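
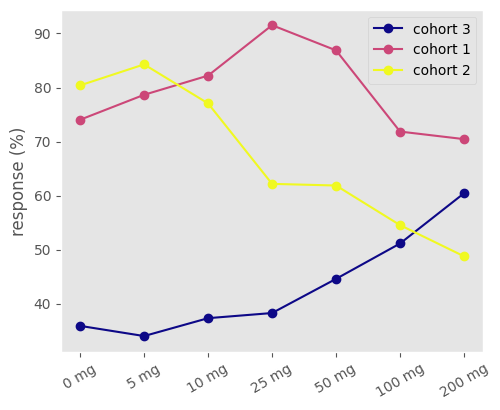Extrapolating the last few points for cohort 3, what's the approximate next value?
Last three: 45, 50, 60 → slope ≈ 7.5/step → next ≈ 67.5.

≈ 67.5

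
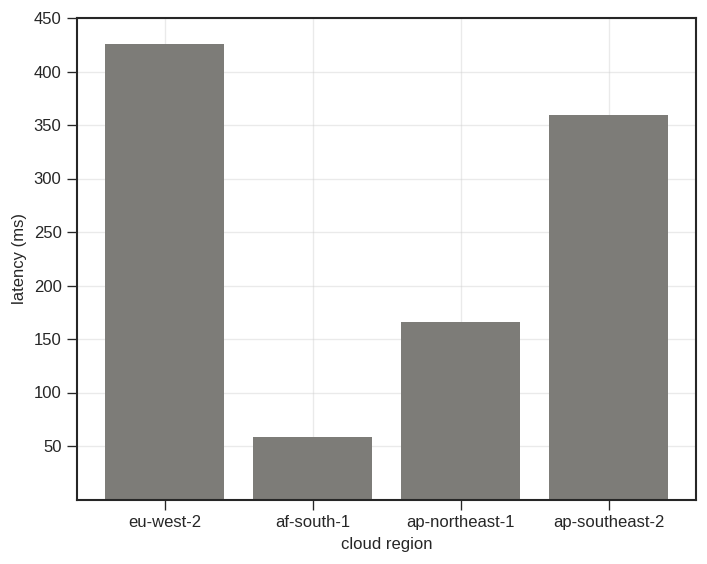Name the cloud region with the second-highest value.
ap-southeast-2

Top 3: eu-west-2 ≈ 450, ap-southeast-2 ≈ 350, ap-northeast-1 ≈ 150.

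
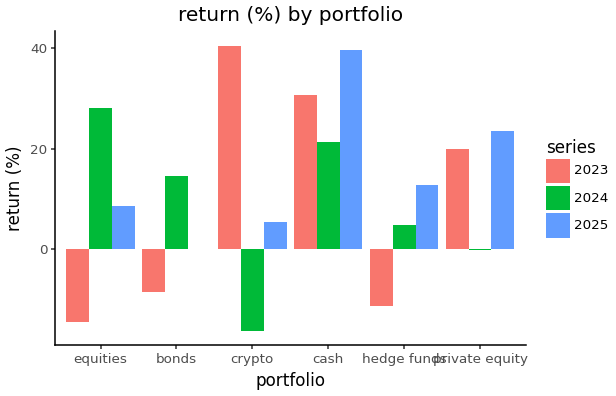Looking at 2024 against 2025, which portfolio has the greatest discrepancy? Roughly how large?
private equity: 2024 ≈ 0, 2025 ≈ 25 → gap ≈ 25. Next-largest (crypto) is only ≈ 20.

private equity, ≈ 25 %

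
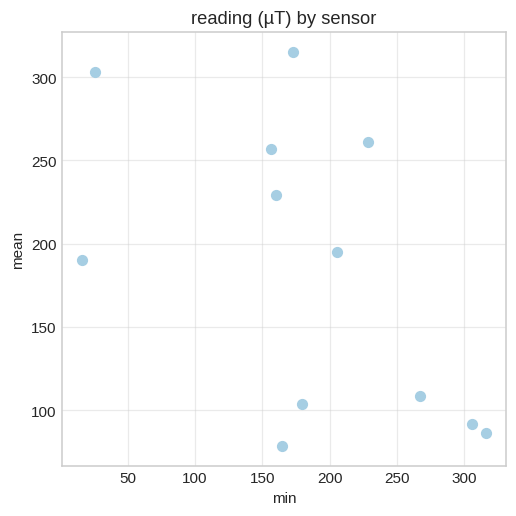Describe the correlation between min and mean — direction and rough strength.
Points are negatively correlated; moderate (|r| ≈ 0.5).

negative, moderate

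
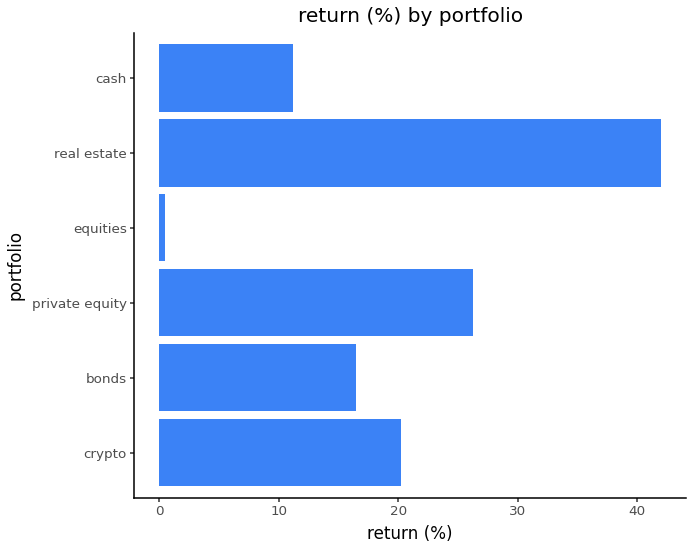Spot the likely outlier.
real estate

real estate ≈ 40; the rest sit between ≈ 0 and ≈ 25.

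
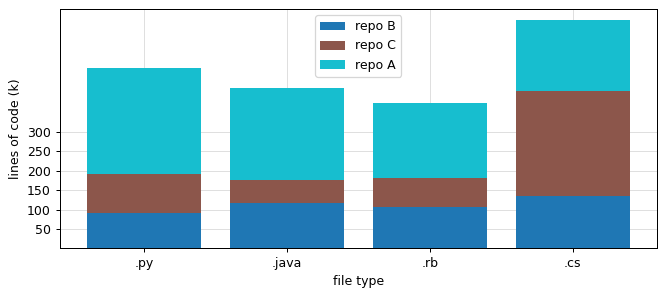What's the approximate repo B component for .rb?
≈ 100

repo B top ≈ 100, bottom ≈ 0; segment ≈ 100.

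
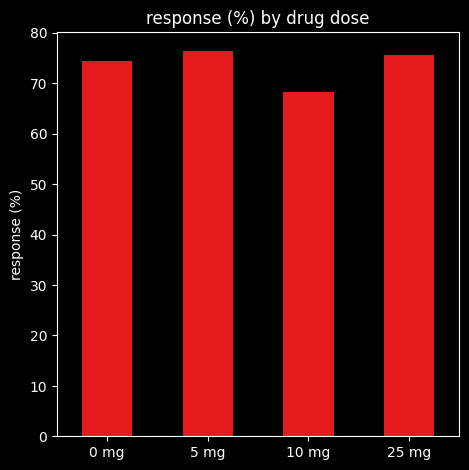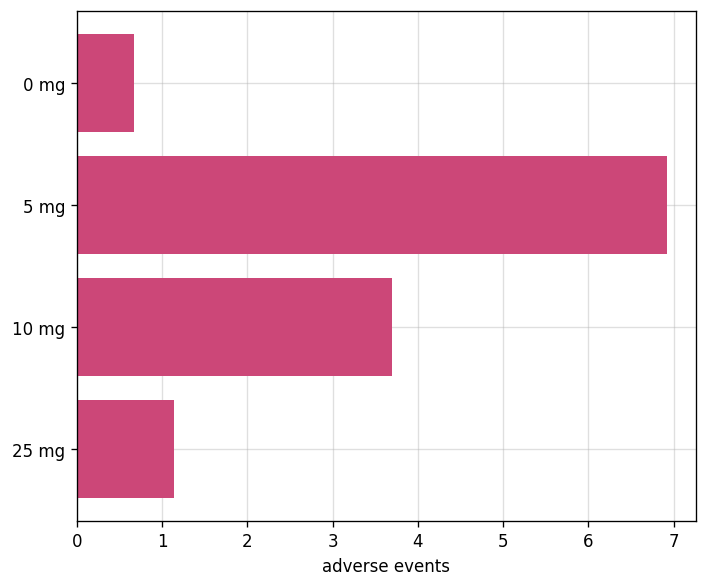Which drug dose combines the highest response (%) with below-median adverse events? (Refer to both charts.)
Chart 2 median adverse events ≈ 2; below-median drug doses: 0 mg, 25 mg. Among those, 25 mg has the highest response (%) (≈ 80).

25 mg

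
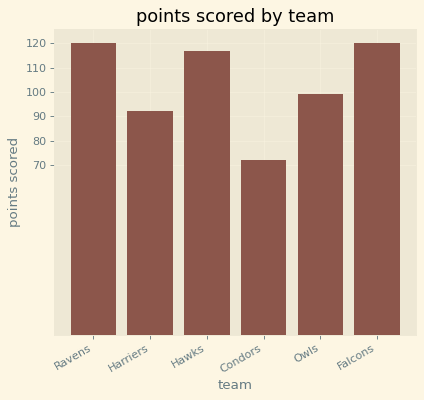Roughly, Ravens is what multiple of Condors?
Ravens ≈ 120, Condors ≈ 70; 120/70 ≈ 1.71.

≈ 1.71×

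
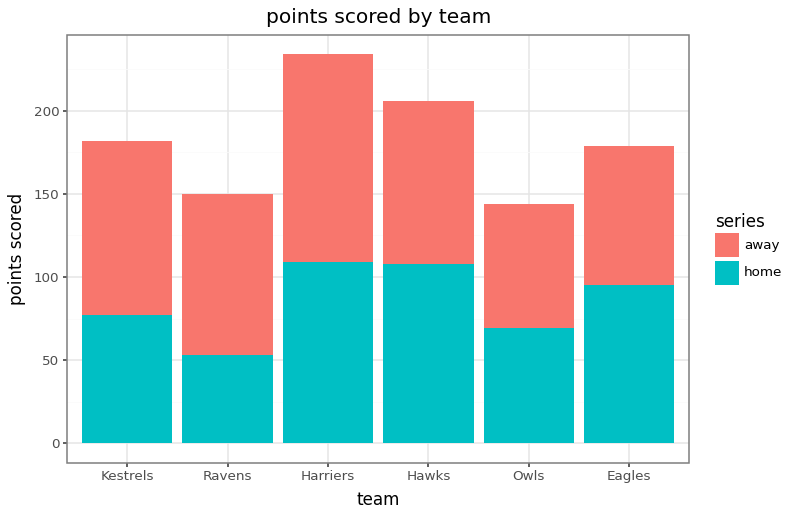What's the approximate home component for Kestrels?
≈ 80

home top ≈ 80, bottom ≈ 0; segment ≈ 80.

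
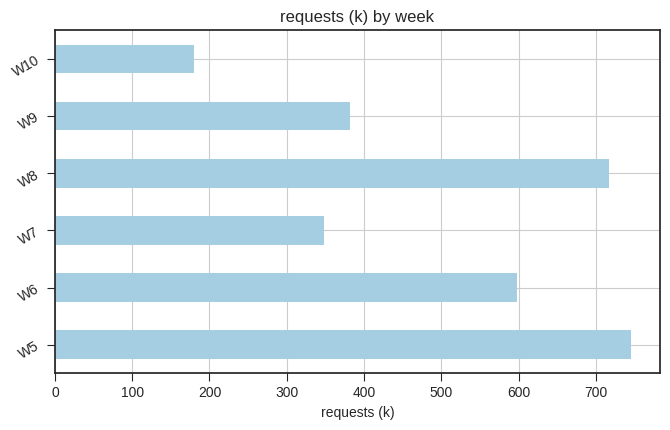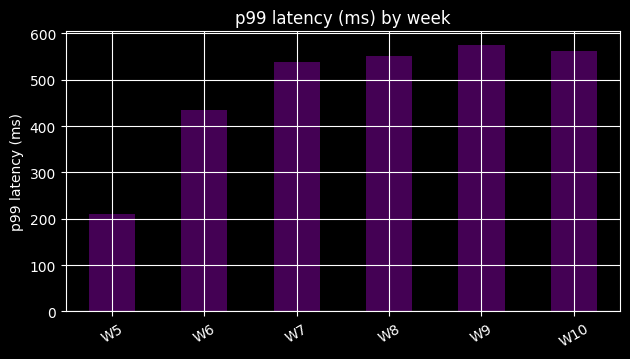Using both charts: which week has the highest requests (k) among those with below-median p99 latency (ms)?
W5

Chart 2 median p99 latency (ms) ≈ 500; below-median weeks: W5, W6, W7. Among those, W5 has the highest requests (k) (≈ 700).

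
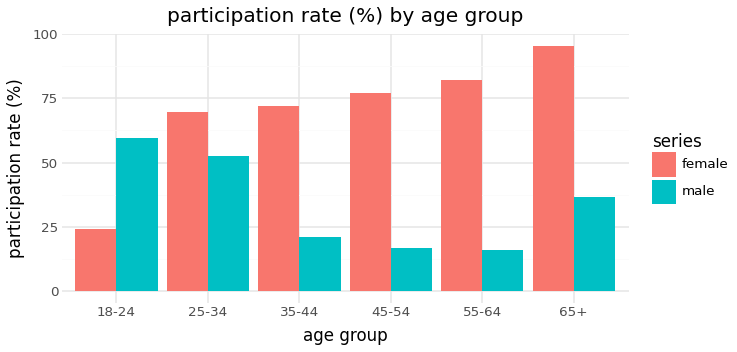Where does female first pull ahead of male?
18-24: female ≈ 20 vs male ≈ 60 (not yet); 25-34: female ≈ 70 vs male ≈ 50 (first crossover).

25-34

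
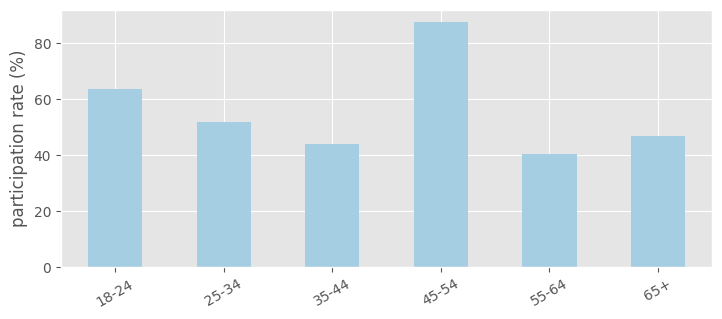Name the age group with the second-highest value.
18-24

Top 3: 45-54 ≈ 90, 18-24 ≈ 60, 25-34 ≈ 50.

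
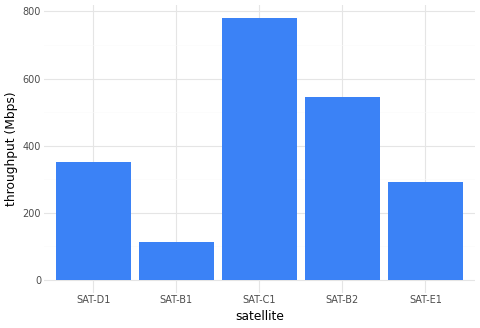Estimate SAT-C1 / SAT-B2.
SAT-C1 ≈ 800, SAT-B2 ≈ 500; 800/500 ≈ 1.6.

≈ 1.6×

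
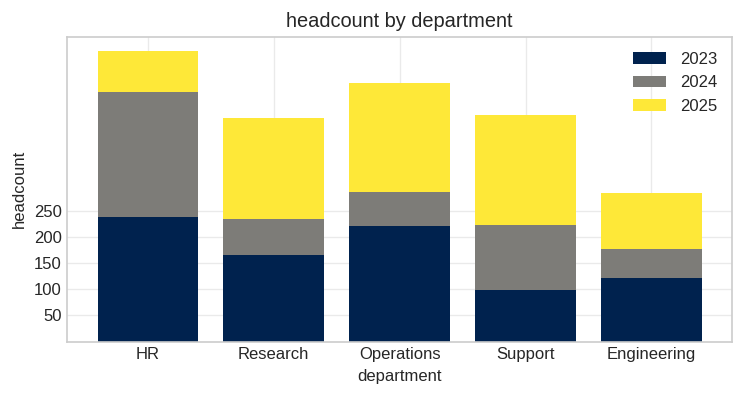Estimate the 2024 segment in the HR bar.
≈ 250

2024 top ≈ 500, bottom ≈ 250; segment ≈ 250.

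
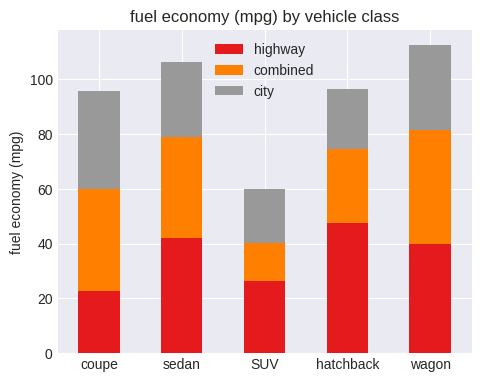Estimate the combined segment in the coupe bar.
≈ 40

combined top ≈ 60, bottom ≈ 20; segment ≈ 40.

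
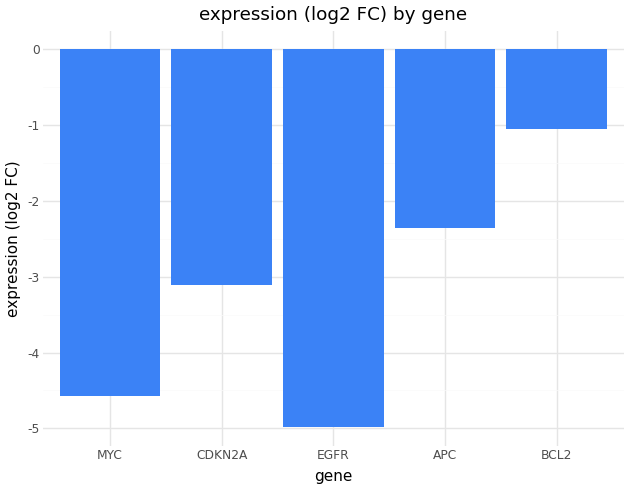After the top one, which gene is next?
APC

Top 3: BCL2 ≈ -1.0, APC ≈ -2.5, CDKN2A ≈ -3.0.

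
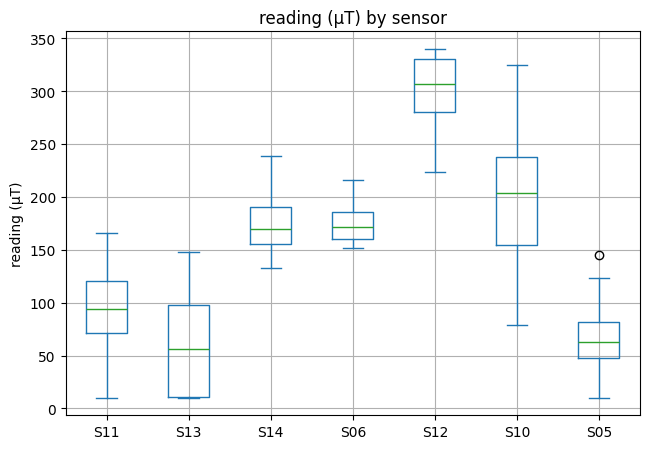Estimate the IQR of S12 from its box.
Q3 ≈ 325, Q1 ≈ 275; IQR ≈ 50.

≈ 50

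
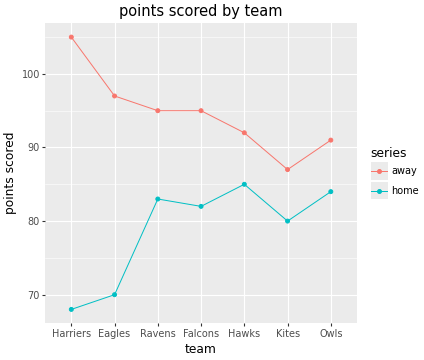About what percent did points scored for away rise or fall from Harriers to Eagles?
≈ -9.5%

Harriers ≈ 105, Eagles ≈ 95; (95 − 105) / 105 ≈ -9.5%.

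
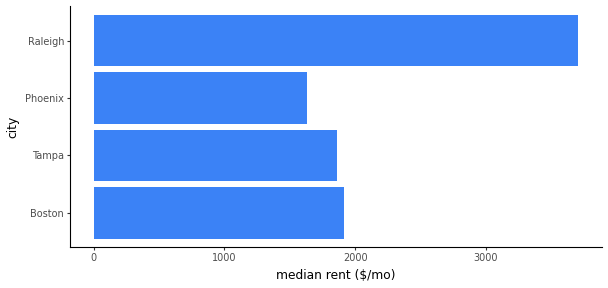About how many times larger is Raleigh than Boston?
Raleigh ≈ 3500, Boston ≈ 2000; 3500/2000 ≈ 1.75.

≈ 1.75×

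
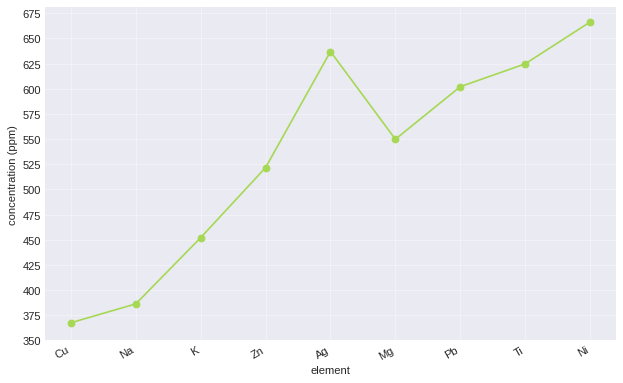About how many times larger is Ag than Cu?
≈ 1.67×

Ag ≈ 625, Cu ≈ 375; 625/375 ≈ 1.67.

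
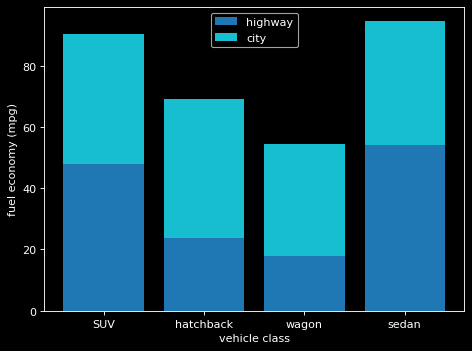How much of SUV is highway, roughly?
highway top ≈ 50, bottom ≈ 0; segment ≈ 50.

≈ 50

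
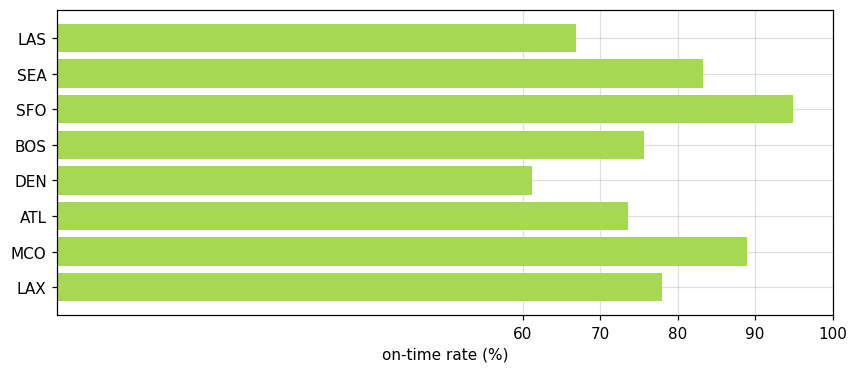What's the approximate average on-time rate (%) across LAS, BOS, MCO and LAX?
≈ 80

(70 + 80 + 90 + 80) / 4 ≈ 80.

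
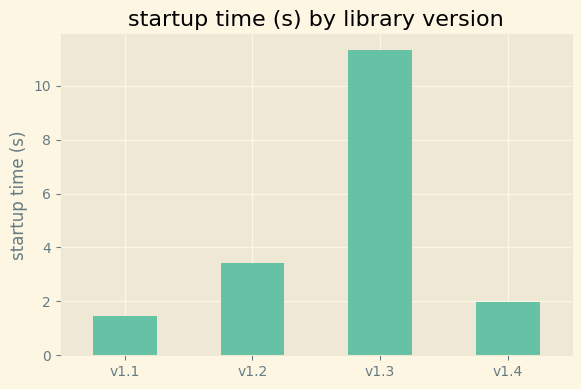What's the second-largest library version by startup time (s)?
v1.2

Top 3: v1.3 ≈ 11, v1.2 ≈ 3, v1.4 ≈ 2.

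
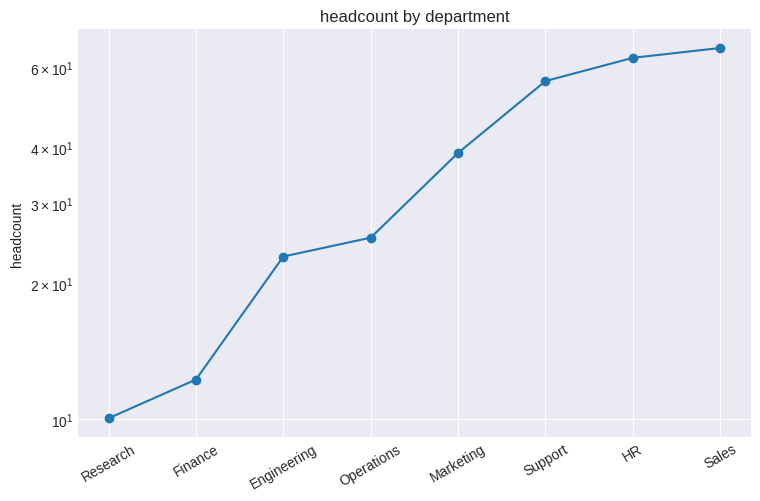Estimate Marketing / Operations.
Marketing ≈ 40, Operations ≈ 25; 40/25 ≈ 1.6.

≈ 1.6×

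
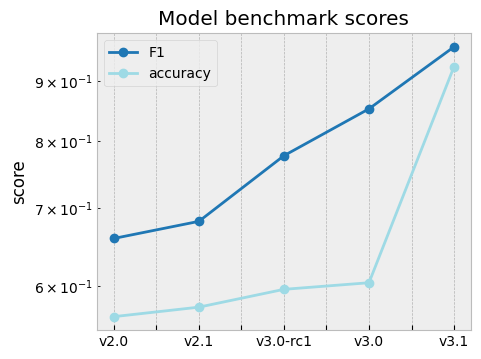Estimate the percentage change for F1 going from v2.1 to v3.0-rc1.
≈ +14.3%

v2.1 ≈ 0.70, v3.0-rc1 ≈ 0.80; (0.80 − 0.70) / 0.70 ≈ +14.3%.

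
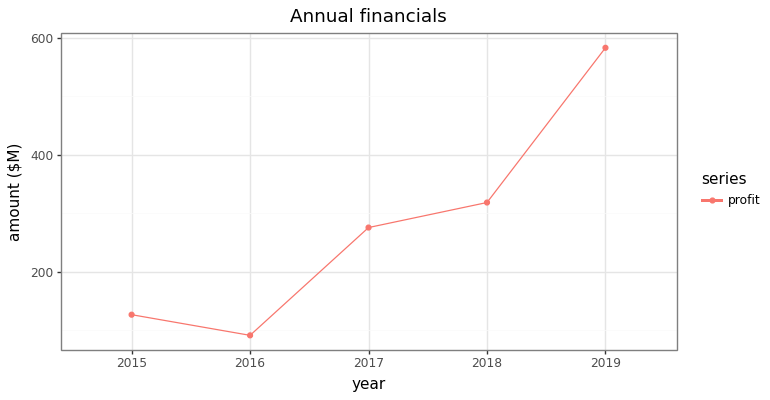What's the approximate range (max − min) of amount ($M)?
≈ 500

Max 2019 ≈ 600, min 2016 ≈ 100; range ≈ 500.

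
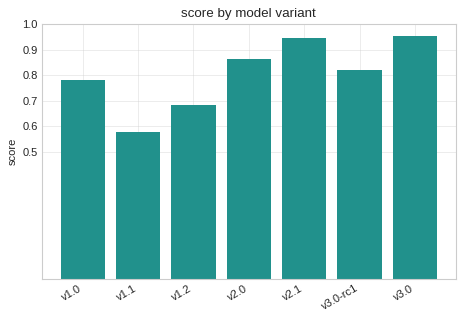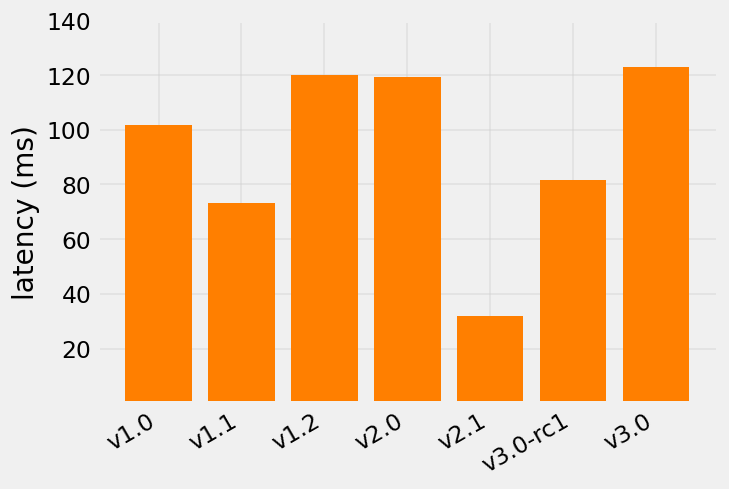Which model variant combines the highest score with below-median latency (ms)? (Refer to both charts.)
Chart 2 median latency (ms) ≈ 100; below-median model variants: v1.1, v2.1, v3.0-rc1. Among those, v2.1 has the highest score (≈ 0.9).

v2.1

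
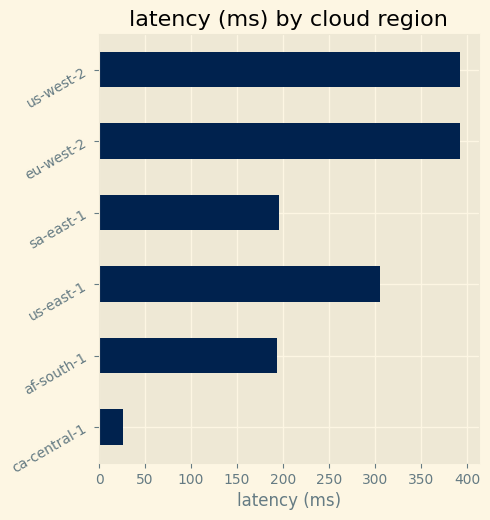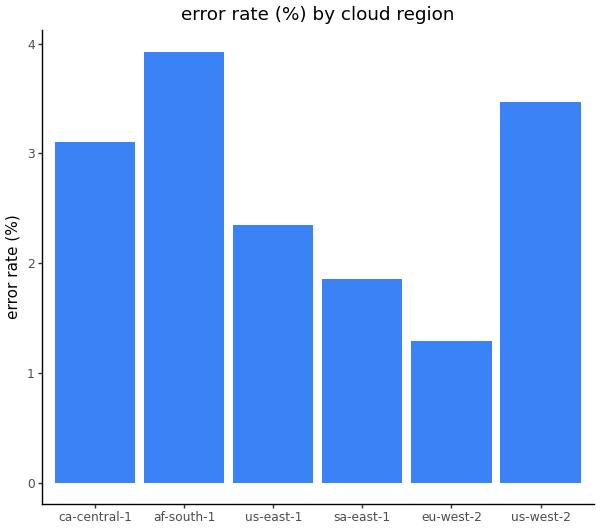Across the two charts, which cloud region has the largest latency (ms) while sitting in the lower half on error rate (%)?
eu-west-2

Chart 2 median error rate (%) ≈ 2.5; below-median cloud regions: us-east-1, sa-east-1, eu-west-2. Among those, eu-west-2 has the highest latency (ms) (≈ 400).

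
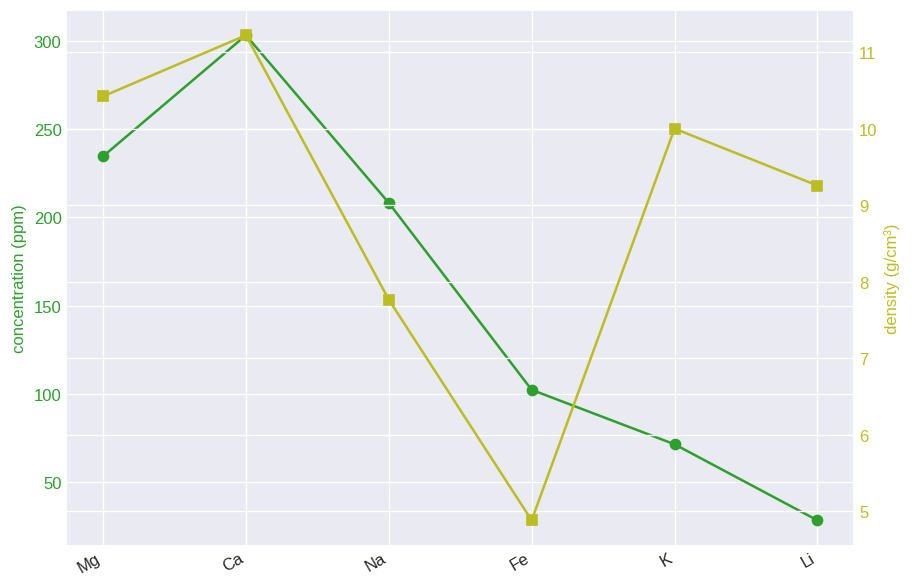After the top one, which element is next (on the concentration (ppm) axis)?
Mg

Top 3 (on the concentration (ppm) axis): Ca ≈ 300, Mg ≈ 225, Na ≈ 200.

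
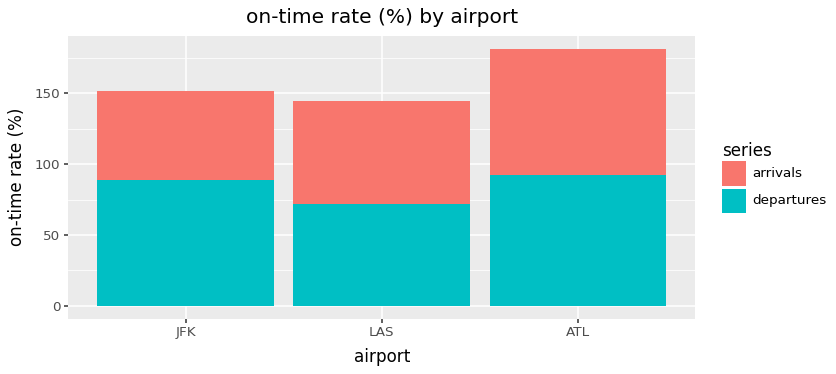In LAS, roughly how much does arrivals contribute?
≈ 60

arrivals top ≈ 140, bottom ≈ 80; segment ≈ 60.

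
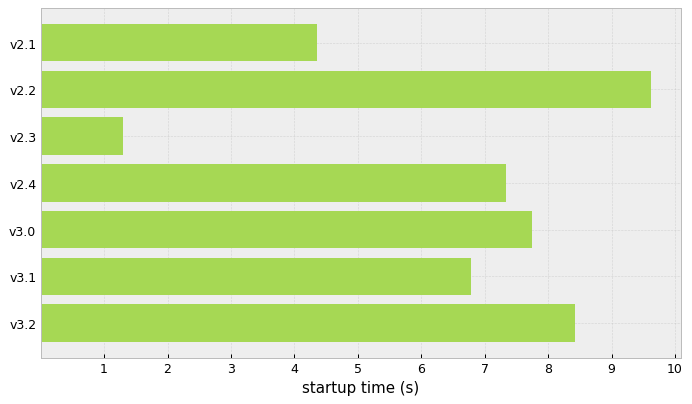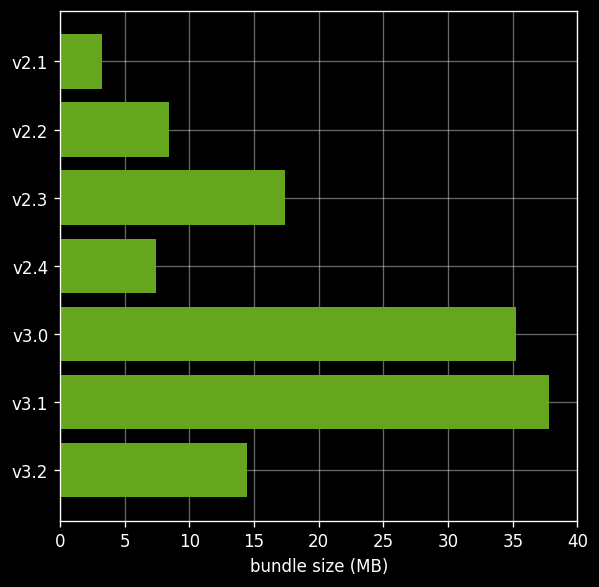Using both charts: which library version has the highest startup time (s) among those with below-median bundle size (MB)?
Chart 2 median bundle size (MB) ≈ 15; below-median library versions: v2.1, v2.2, v2.4. Among those, v2.2 has the highest startup time (s) (≈ 10).

v2.2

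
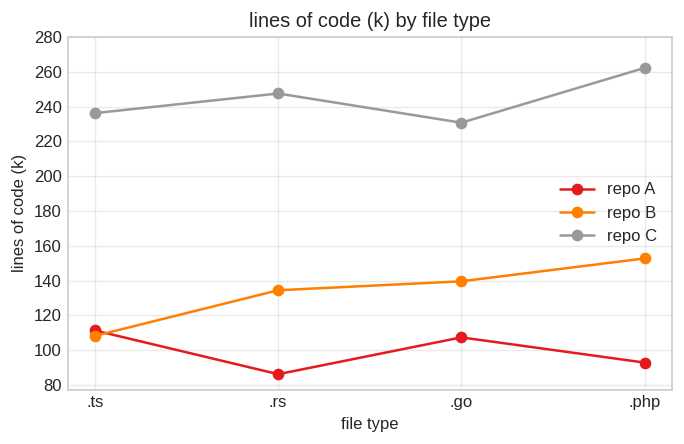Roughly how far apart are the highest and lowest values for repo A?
≈ 40

Max .ts ≈ 120, min .rs ≈ 80; range ≈ 40.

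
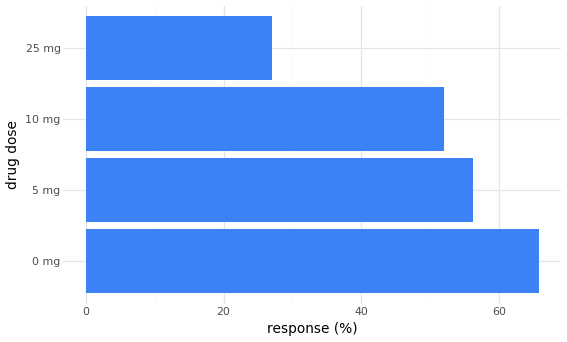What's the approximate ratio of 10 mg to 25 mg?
10 mg ≈ 50, 25 mg ≈ 30; 50/30 ≈ 1.67.

≈ 1.67×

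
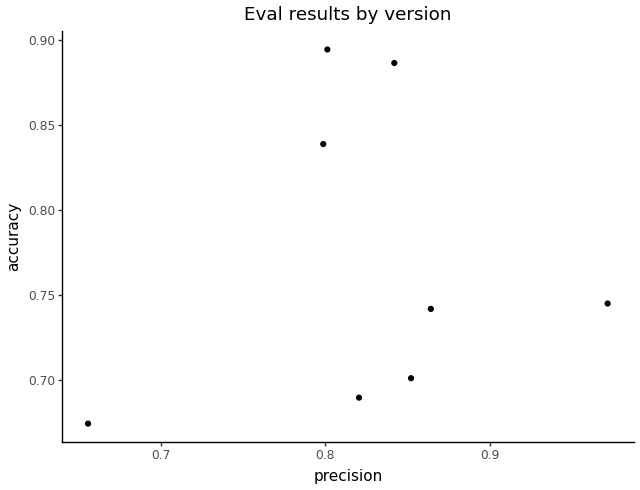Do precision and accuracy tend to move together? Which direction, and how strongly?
Points are roughly uncorrelated; weak (|r| ≈ 0.1).

no clear correlation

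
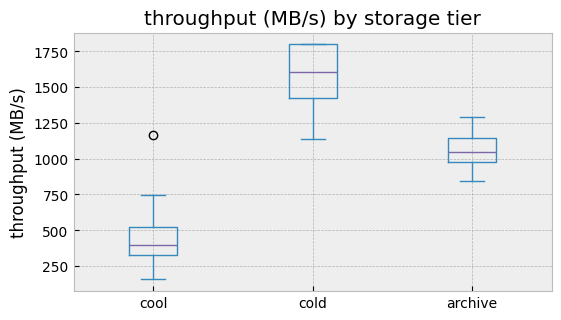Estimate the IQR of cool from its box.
Q3 ≈ 500, Q1 ≈ 300; IQR ≈ 200.

≈ 200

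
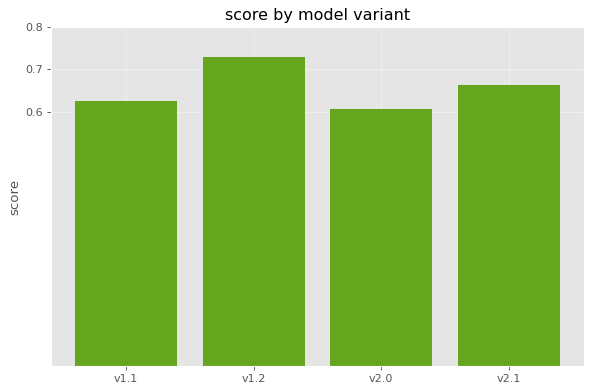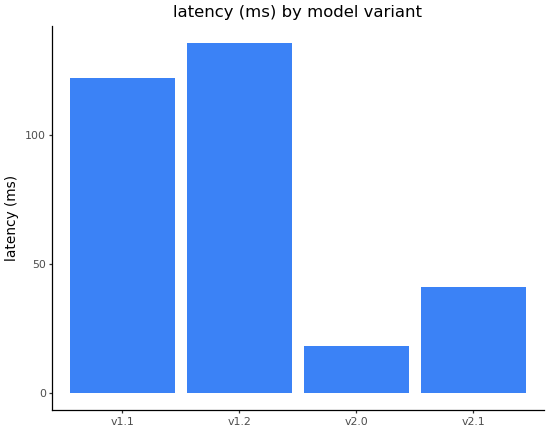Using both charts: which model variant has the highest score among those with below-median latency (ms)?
v2.1

Chart 2 median latency (ms) ≈ 80; below-median model variants: v2.0, v2.1. Among those, v2.1 has the highest score (≈ 0.7).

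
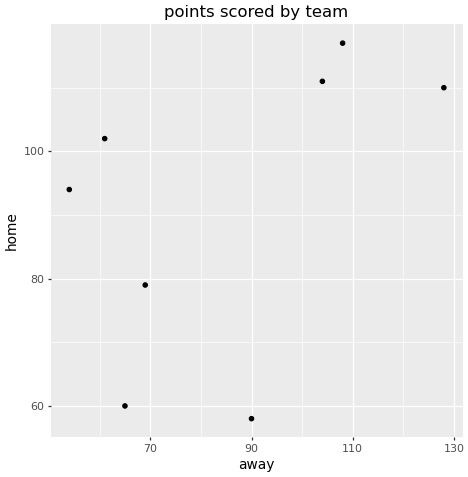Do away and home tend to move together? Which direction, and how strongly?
Points are positively correlated; moderate (|r| ≈ 0.5).

positive, moderate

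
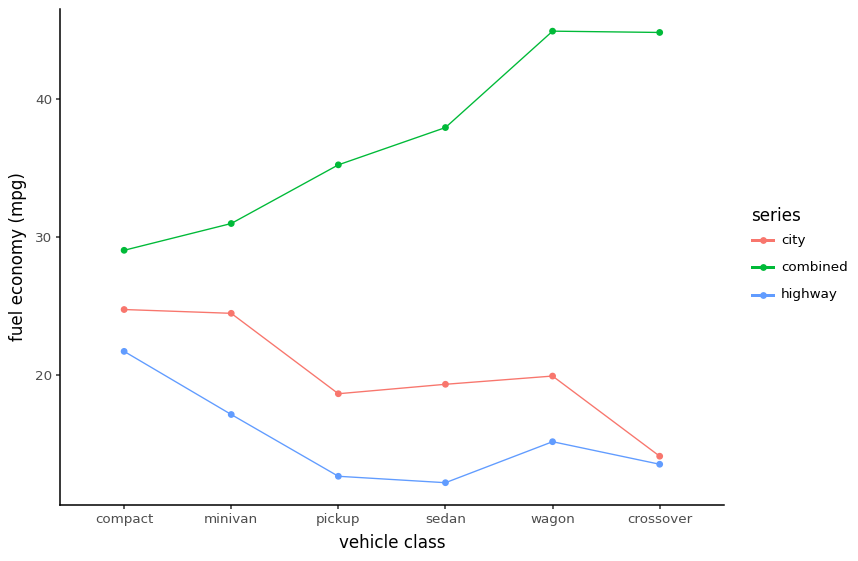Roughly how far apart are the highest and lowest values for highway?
≈ 10

Max compact ≈ 20, min sedan ≈ 10; range ≈ 10.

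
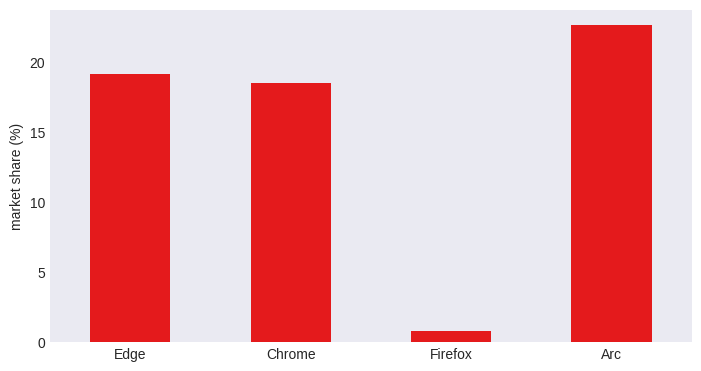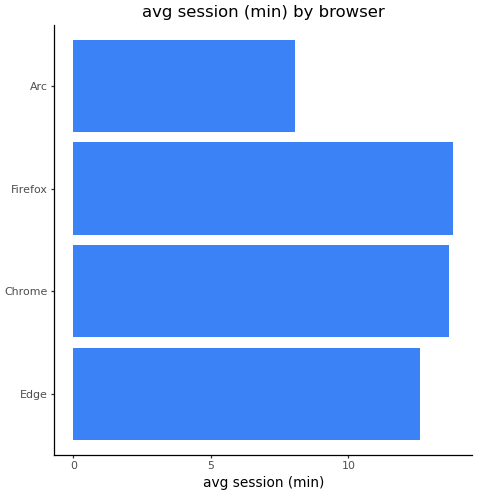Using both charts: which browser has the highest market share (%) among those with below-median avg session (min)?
Arc

Chart 2 median avg session (min) ≈ 14; below-median browsers: Edge, Arc. Among those, Arc has the highest market share (%) (≈ 25).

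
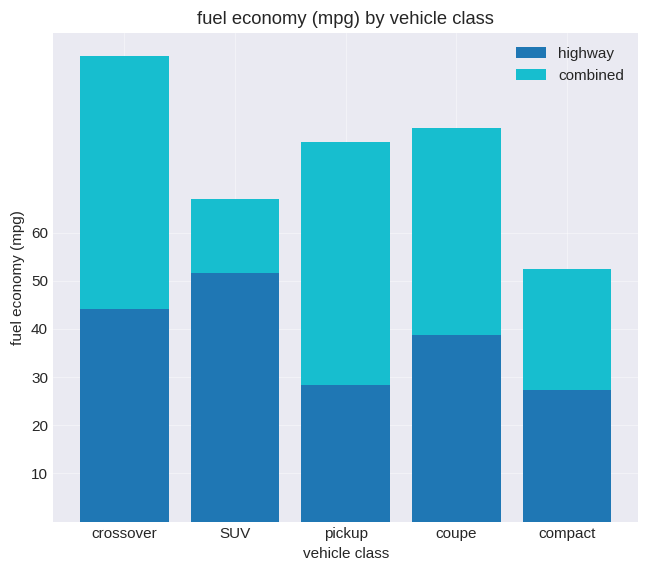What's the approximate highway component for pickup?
≈ 30

highway top ≈ 30, bottom ≈ 0; segment ≈ 30.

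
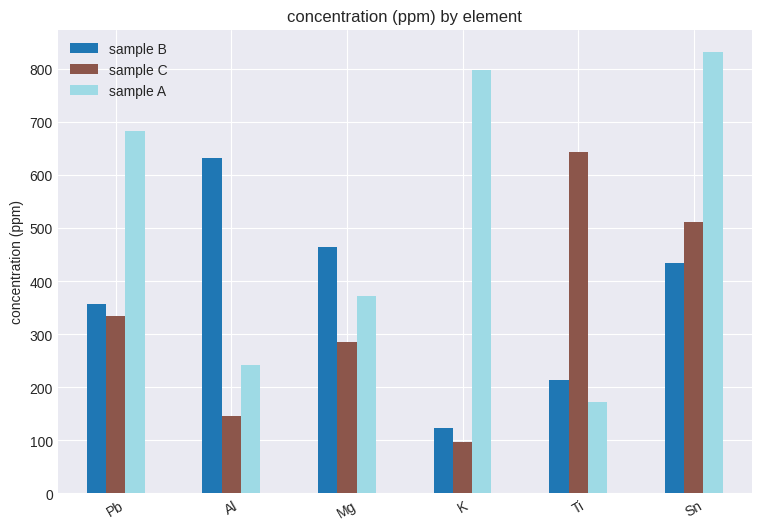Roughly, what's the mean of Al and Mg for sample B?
(600 + 500) / 2 ≈ 550.

≈ 550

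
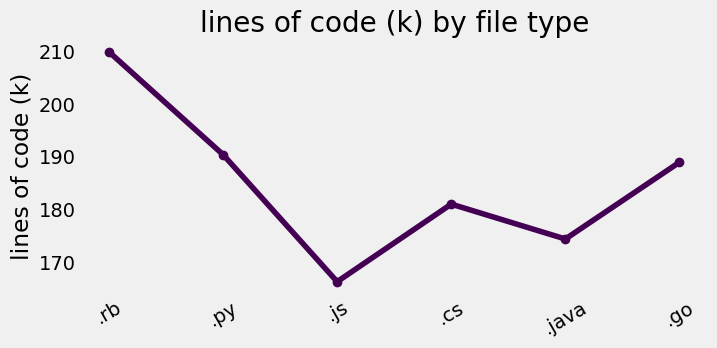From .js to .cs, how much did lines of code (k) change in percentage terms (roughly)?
≈ +9.1%

.js ≈ 165, .cs ≈ 180; (180 − 165) / 165 ≈ +9.1%.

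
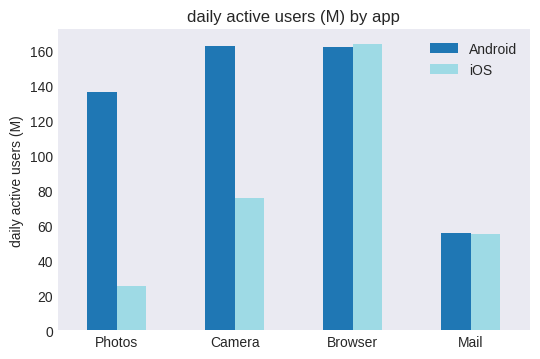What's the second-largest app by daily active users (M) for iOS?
Camera

Top 3 for iOS: Browser ≈ 160, Camera ≈ 80, Mail ≈ 60.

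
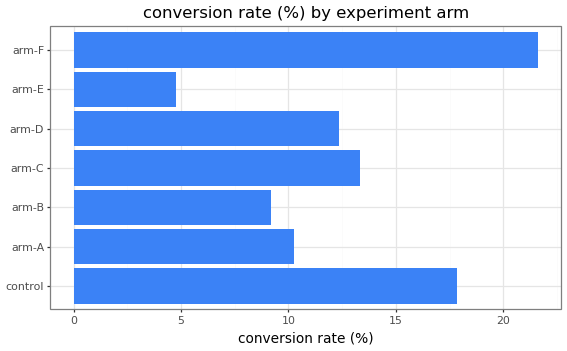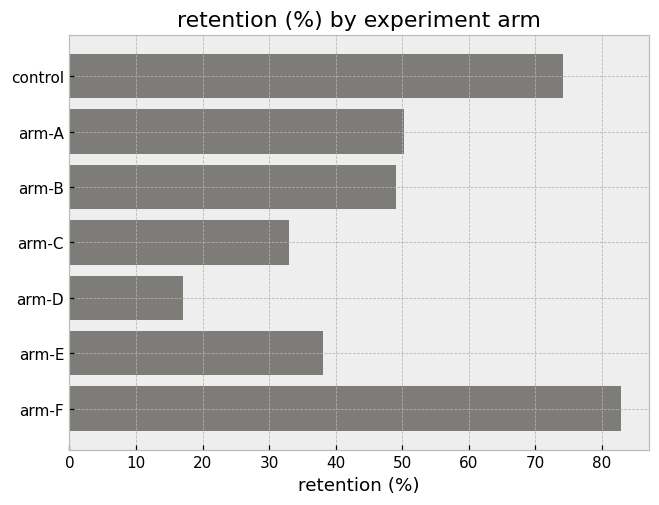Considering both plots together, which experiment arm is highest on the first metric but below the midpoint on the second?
arm-C

Chart 2 median retention (%) ≈ 50; below-median experiment arms: arm-C, arm-D, arm-E. Among those, arm-C has the highest conversion rate (%) (≈ 14).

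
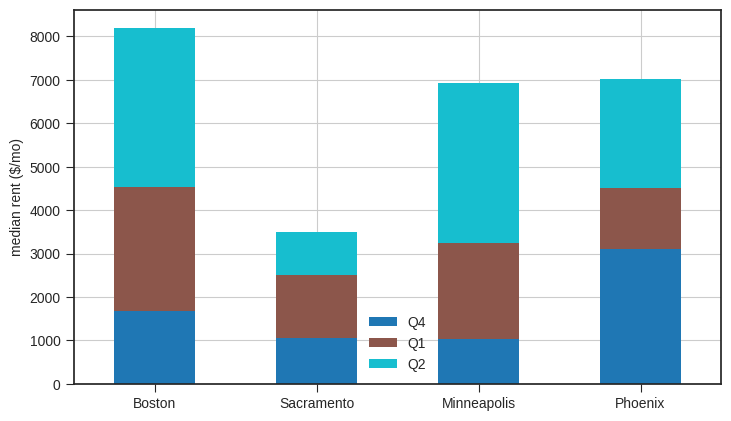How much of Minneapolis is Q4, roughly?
Q4 top ≈ 1000, bottom ≈ 0; segment ≈ 1000.

≈ 1000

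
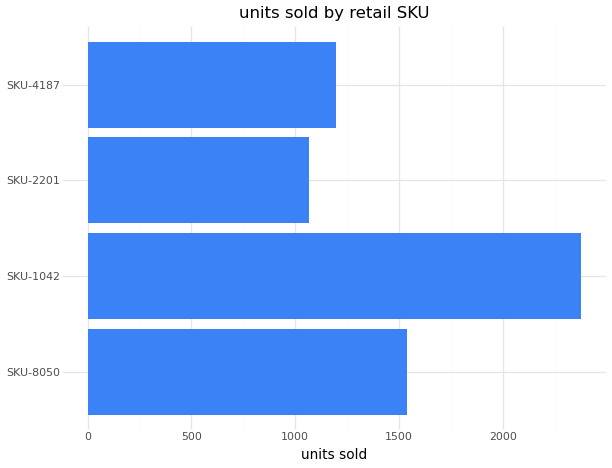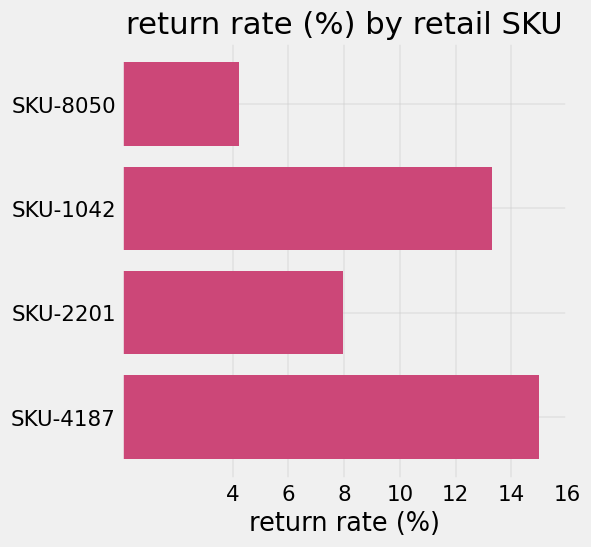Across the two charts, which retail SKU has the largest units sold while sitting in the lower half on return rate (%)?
Chart 2 median return rate (%) ≈ 10; below-median retail SKUs: SKU-8050, SKU-2201. Among those, SKU-8050 has the highest units sold (≈ 1500).

SKU-8050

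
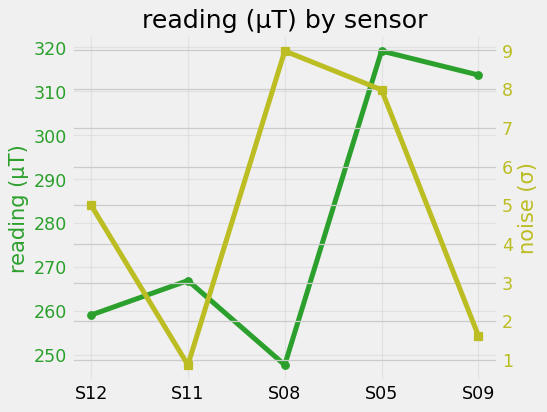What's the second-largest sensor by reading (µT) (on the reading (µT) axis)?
S09

Top 3 (on the reading (µT) axis): S05 ≈ 320, S09 ≈ 310, S11 ≈ 270.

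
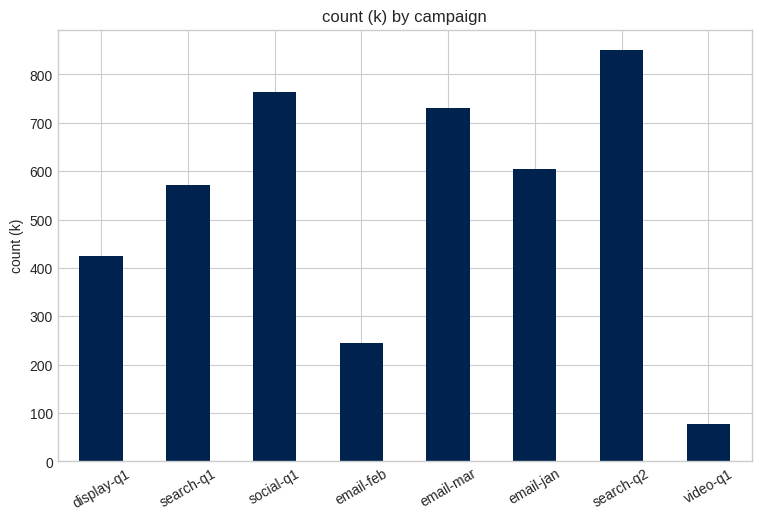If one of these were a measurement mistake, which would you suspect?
video-q1 ≈ 100; the rest sit between ≈ 200 and ≈ 800.

video-q1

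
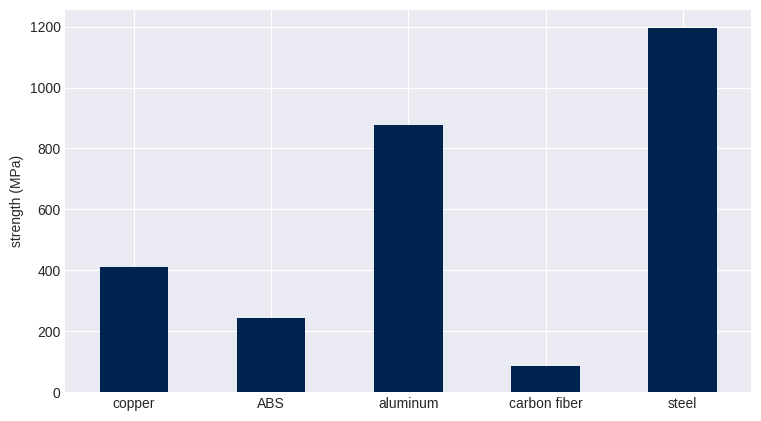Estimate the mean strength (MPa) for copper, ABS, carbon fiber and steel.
≈ 475

(400 + 200 + 100 + 1200) / 4 ≈ 475.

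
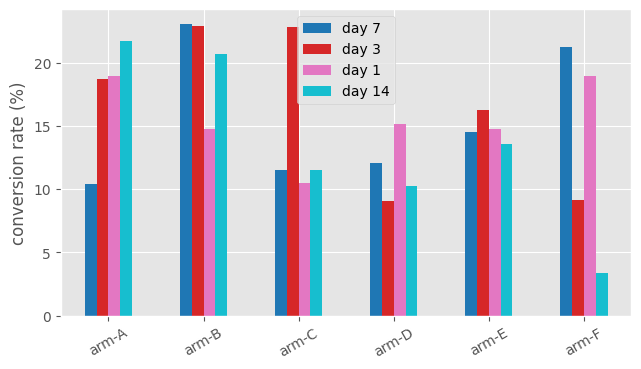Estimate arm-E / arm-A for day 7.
≈ 1.4×

arm-E ≈ 14, arm-A ≈ 10; 14/10 ≈ 1.4.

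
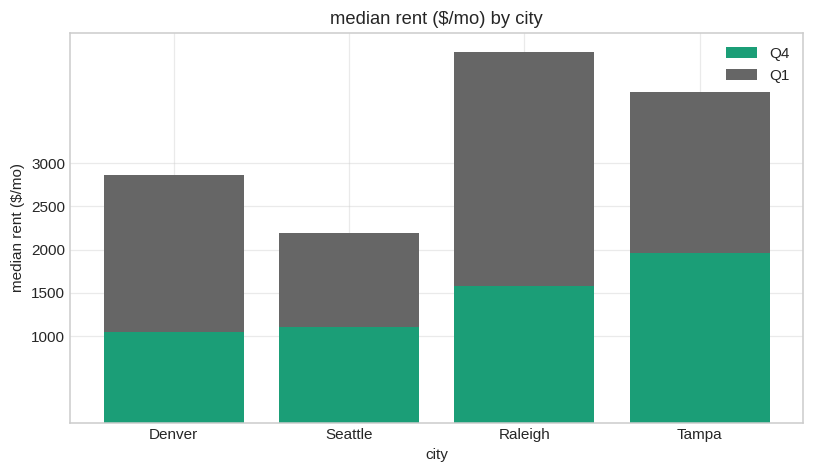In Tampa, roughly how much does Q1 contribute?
Q1 top ≈ 4000, bottom ≈ 2000; segment ≈ 2000.

≈ 2000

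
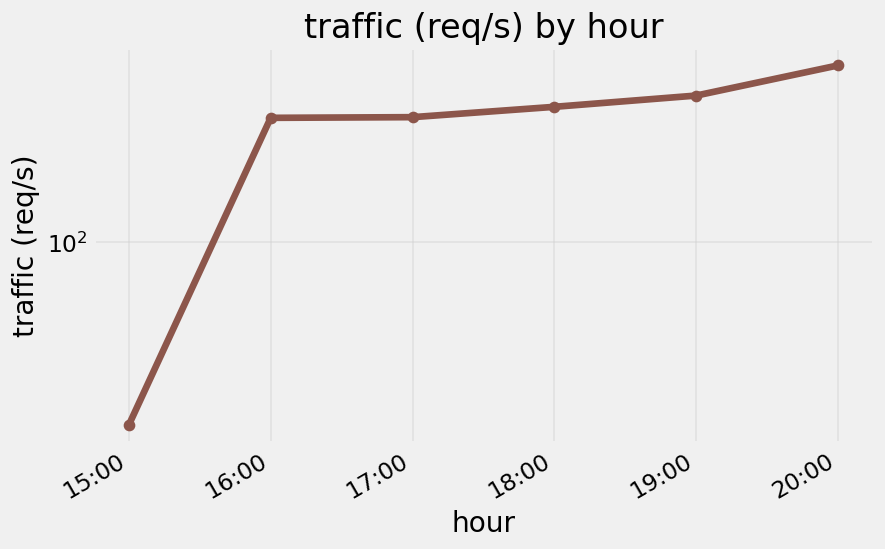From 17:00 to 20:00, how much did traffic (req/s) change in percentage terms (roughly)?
17:00 ≈ 130, 20:00 ≈ 150; (150 − 130) / 130 ≈ +15.4%.

≈ +15.4%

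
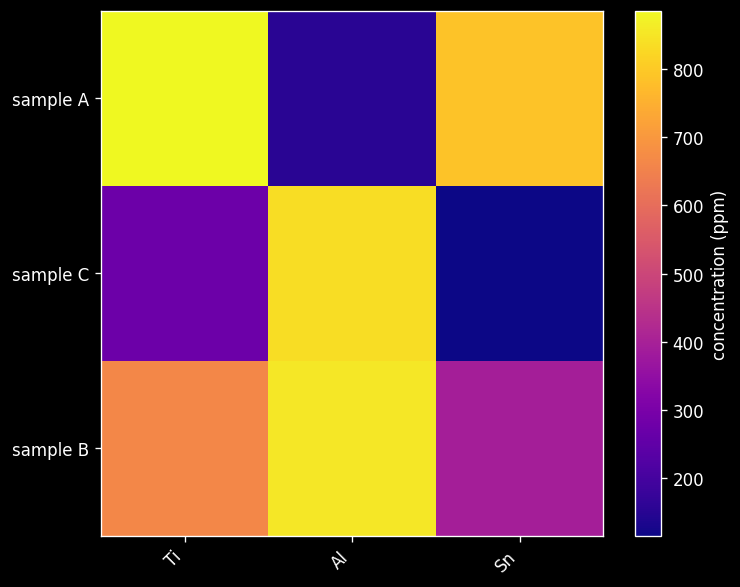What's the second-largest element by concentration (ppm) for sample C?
Top 3 for sample C: Al ≈ 800, Ti ≈ 300, Sn ≈ 100.

Ti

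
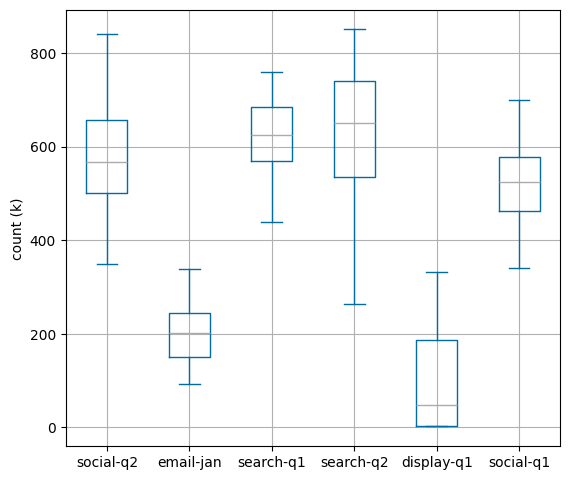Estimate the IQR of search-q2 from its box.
Q3 ≈ 750, Q1 ≈ 550; IQR ≈ 200.

≈ 200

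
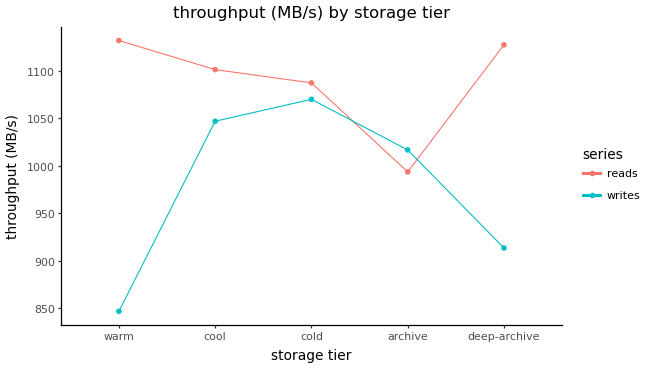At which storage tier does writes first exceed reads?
archive

cold: writes ≈ 1075 vs reads ≈ 1075 (not yet); archive: writes ≈ 1025 vs reads ≈ 1000 (first crossover).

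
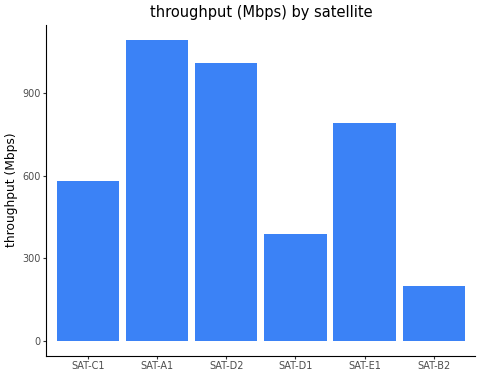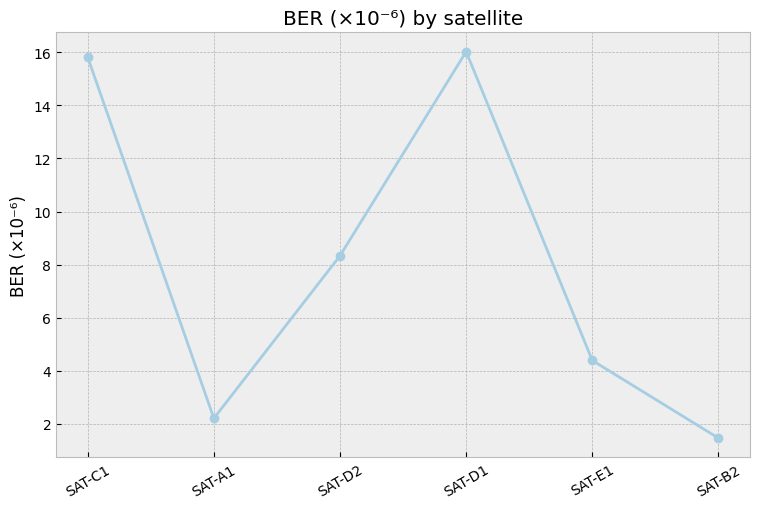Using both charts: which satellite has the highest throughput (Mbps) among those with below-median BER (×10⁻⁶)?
SAT-A1

Chart 2 median BER (×10⁻⁶) ≈ 6; below-median satellites: SAT-A1, SAT-E1, SAT-B2. Among those, SAT-A1 has the highest throughput (Mbps) (≈ 1000).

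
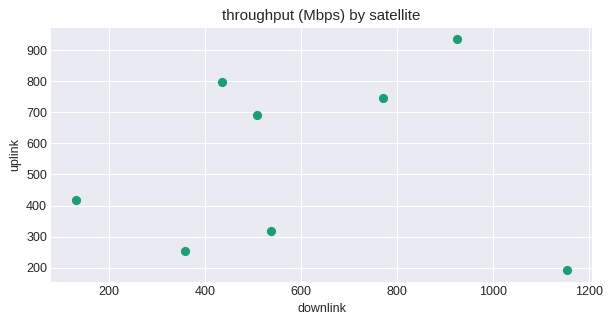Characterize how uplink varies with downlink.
Points are roughly uncorrelated; weak (|r| ≈ 0.1).

no clear correlation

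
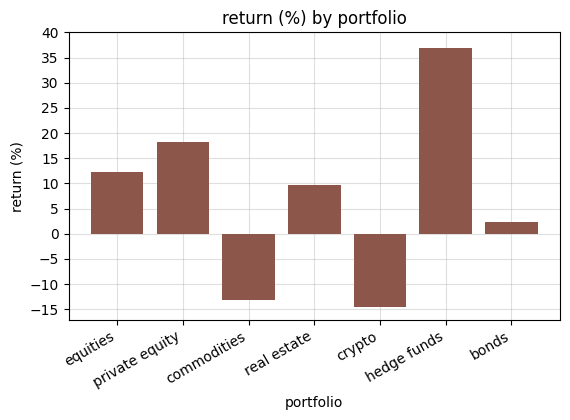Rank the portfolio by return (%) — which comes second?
Top 3: hedge funds ≈ 35, private equity ≈ 20, equities ≈ 10.

private equity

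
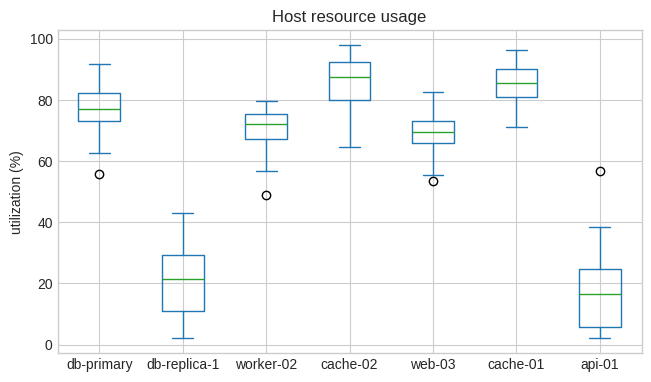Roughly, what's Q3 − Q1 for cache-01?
Q3 ≈ 90, Q1 ≈ 80; IQR ≈ 10.

≈ 10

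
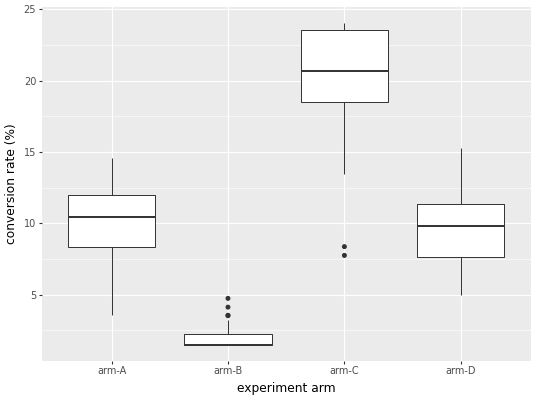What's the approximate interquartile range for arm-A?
≈ 4

Q3 ≈ 12, Q1 ≈ 8; IQR ≈ 4.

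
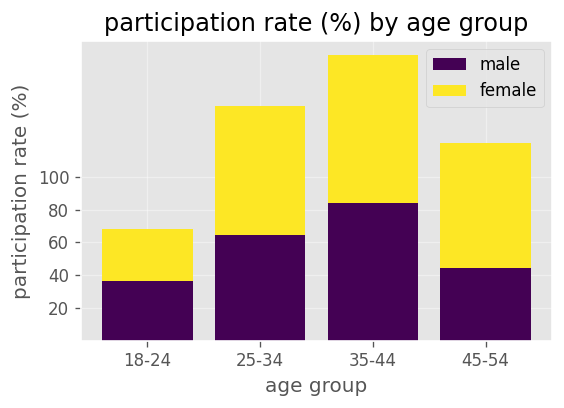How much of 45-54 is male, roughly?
male top ≈ 40, bottom ≈ 0; segment ≈ 40.

≈ 40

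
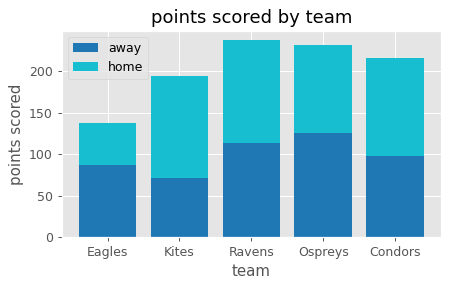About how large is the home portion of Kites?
≈ 120

home top ≈ 200, bottom ≈ 80; segment ≈ 120.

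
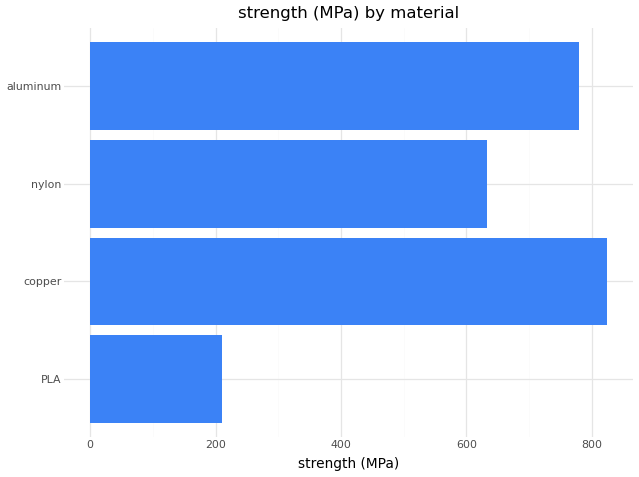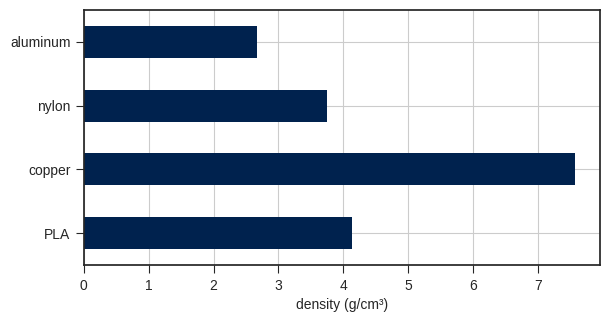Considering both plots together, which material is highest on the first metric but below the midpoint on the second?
Chart 2 median density (g/cm³) ≈ 4; below-median materials: nylon, aluminum. Among those, aluminum has the highest strength (MPa) (≈ 800).

aluminum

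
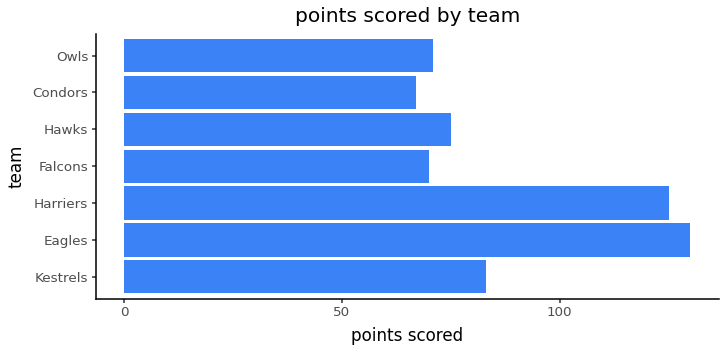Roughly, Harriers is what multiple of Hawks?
≈ 1.5×

Harriers ≈ 120, Hawks ≈ 80; 120/80 ≈ 1.5.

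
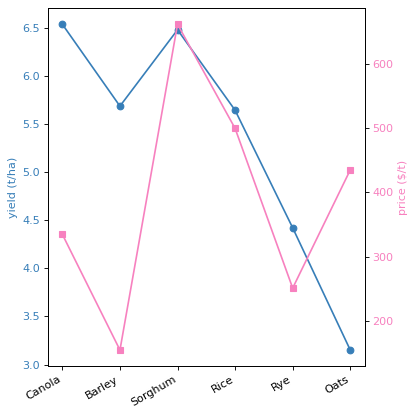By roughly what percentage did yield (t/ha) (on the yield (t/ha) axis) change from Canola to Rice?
Canola ≈ 6.5, Rice ≈ 5.5; (5.5 − 6.5) / 6.5 ≈ -15.4%.

≈ -15.4%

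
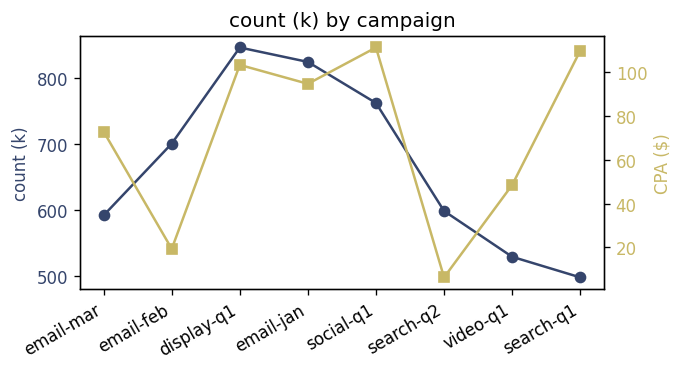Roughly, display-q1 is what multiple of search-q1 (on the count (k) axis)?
display-q1 ≈ 850, search-q1 ≈ 500; 850/500 ≈ 1.7.

≈ 1.7×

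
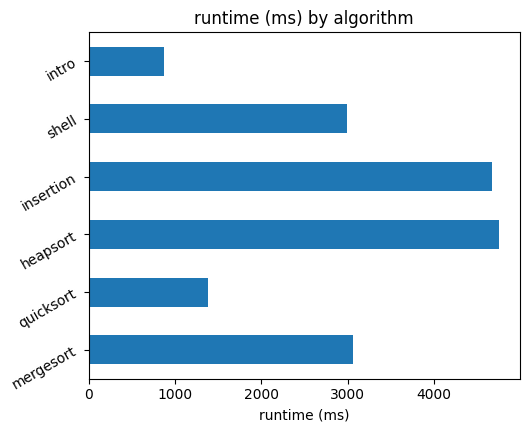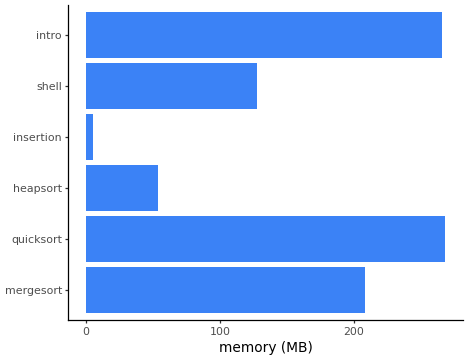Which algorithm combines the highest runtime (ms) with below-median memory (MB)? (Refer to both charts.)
heapsort

Chart 2 median memory (MB) ≈ 175; below-median algorithms: heapsort, insertion, shell. Among those, heapsort has the highest runtime (ms) (≈ 5000).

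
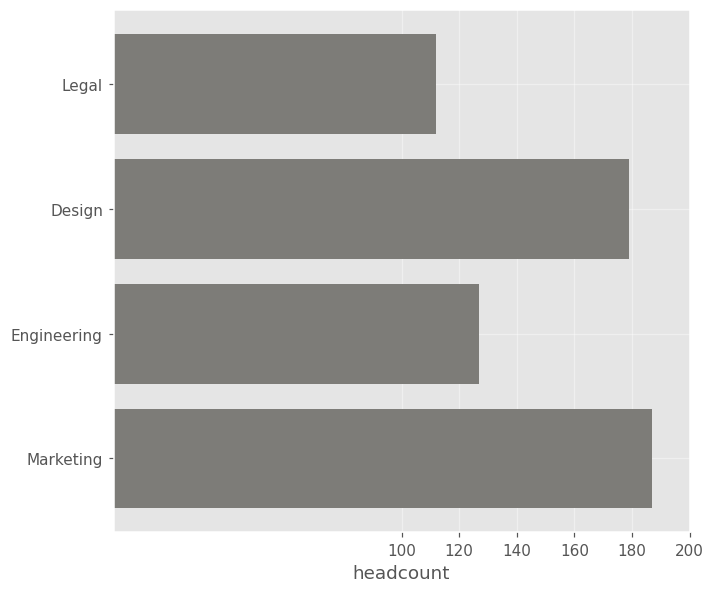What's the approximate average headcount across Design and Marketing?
≈ 180

(180 + 180) / 2 ≈ 180.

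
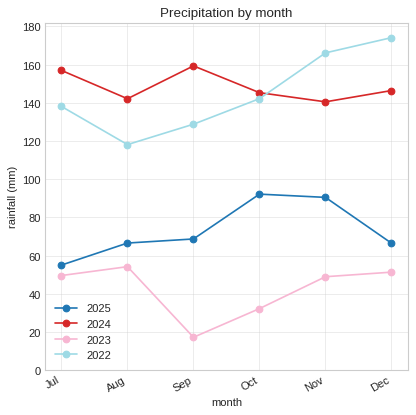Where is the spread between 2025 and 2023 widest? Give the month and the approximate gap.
Oct: 2025 ≈ 100, 2023 ≈ 40 → gap ≈ 60. Next-largest (Sep) is only ≈ 40.

Oct, ≈ 60 mm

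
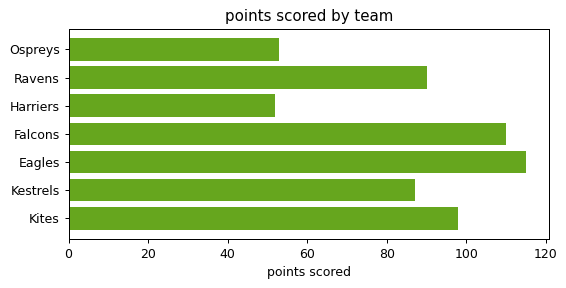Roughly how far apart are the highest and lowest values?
≈ 70

Max Eagles ≈ 120, min Harriers ≈ 50; range ≈ 70.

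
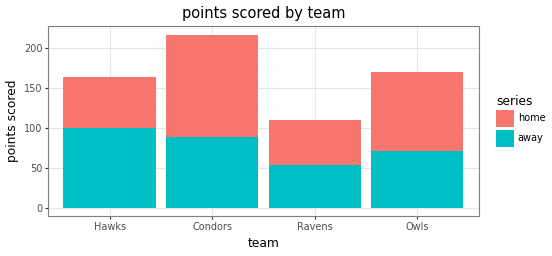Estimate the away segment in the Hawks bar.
≈ 100

away top ≈ 100, bottom ≈ 0; segment ≈ 100.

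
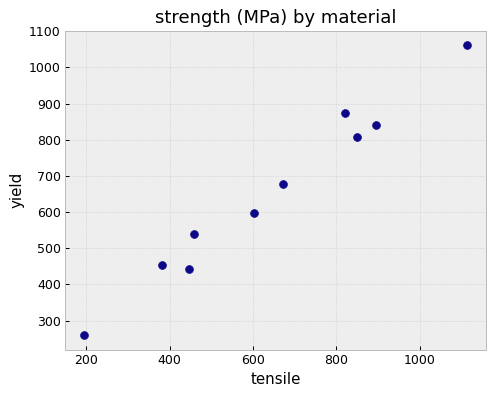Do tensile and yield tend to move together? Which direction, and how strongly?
positive, strong

Points are positively correlated; strong (|r| ≈ 1.0).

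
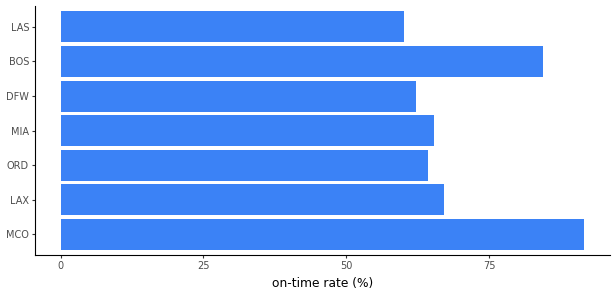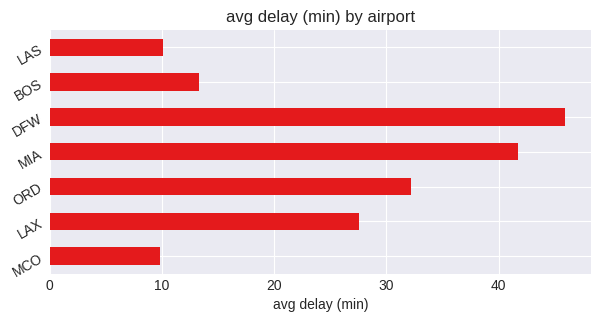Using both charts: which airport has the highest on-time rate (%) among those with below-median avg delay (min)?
Chart 2 median avg delay (min) ≈ 30; below-median airports: MCO, BOS, LAS. Among those, MCO has the highest on-time rate (%) (≈ 90).

MCO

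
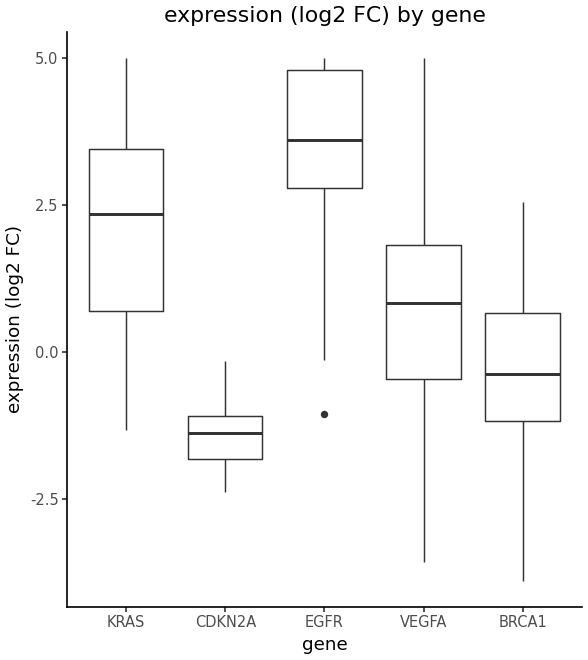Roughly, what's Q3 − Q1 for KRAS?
≈ 3.0

Q3 ≈ 3.5, Q1 ≈ 0.5; IQR ≈ 3.0.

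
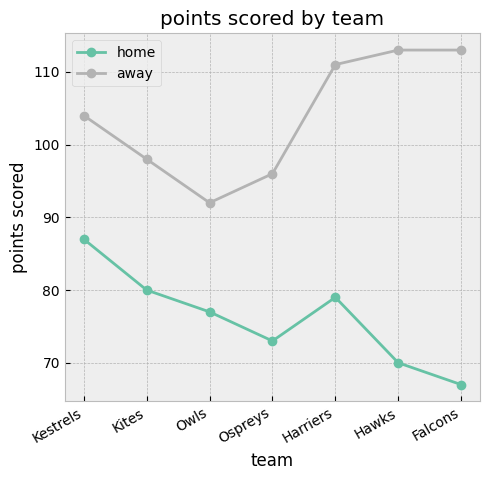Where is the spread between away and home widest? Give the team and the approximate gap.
Falcons, ≈ 50

Falcons: away ≈ 115, home ≈ 65 → gap ≈ 50. Next-largest (Hawks) is only ≈ 45.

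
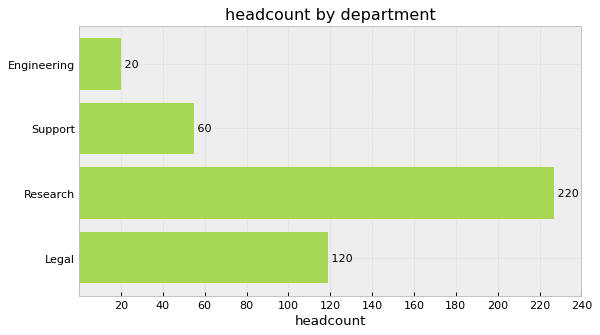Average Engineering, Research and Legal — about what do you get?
(20 + 220 + 120) / 3 ≈ 120.

≈ 120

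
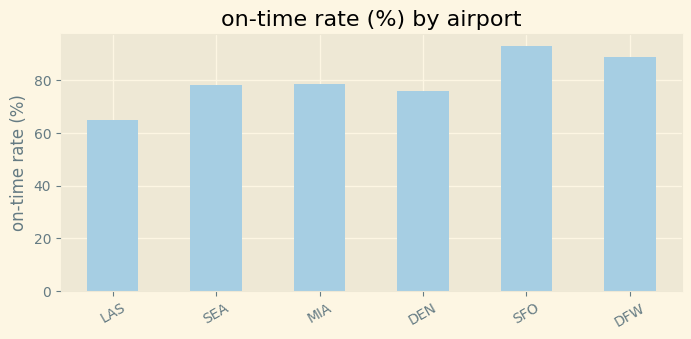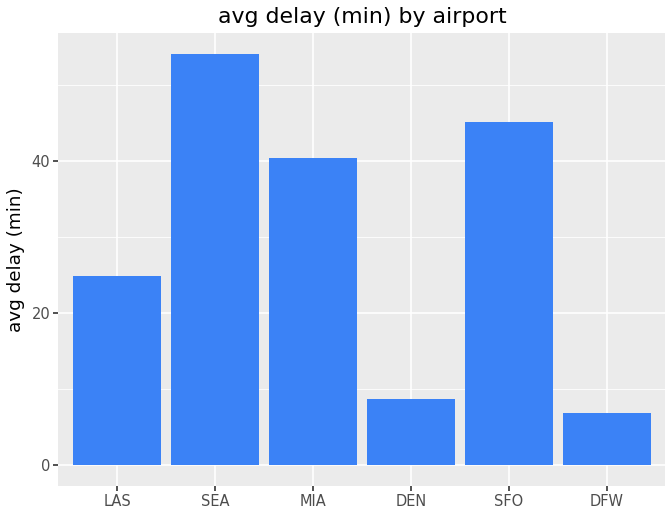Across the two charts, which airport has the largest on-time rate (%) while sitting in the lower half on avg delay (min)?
DFW

Chart 2 median avg delay (min) ≈ 35; below-median airports: LAS, DEN, DFW. Among those, DFW has the highest on-time rate (%) (≈ 90).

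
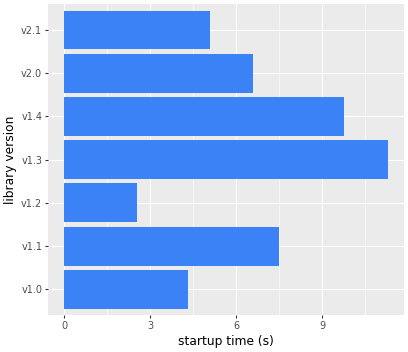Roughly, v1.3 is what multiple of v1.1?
≈ 1.57×

v1.3 ≈ 11, v1.1 ≈ 7; 11/7 ≈ 1.57.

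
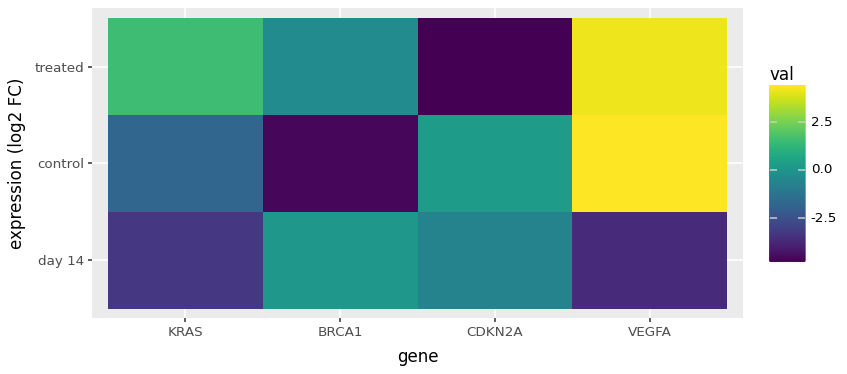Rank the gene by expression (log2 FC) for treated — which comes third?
Top 4 for treated: VEGFA ≈ 4, KRAS ≈ 2, BRCA1 ≈ 0, CDKN2A ≈ -5.

BRCA1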